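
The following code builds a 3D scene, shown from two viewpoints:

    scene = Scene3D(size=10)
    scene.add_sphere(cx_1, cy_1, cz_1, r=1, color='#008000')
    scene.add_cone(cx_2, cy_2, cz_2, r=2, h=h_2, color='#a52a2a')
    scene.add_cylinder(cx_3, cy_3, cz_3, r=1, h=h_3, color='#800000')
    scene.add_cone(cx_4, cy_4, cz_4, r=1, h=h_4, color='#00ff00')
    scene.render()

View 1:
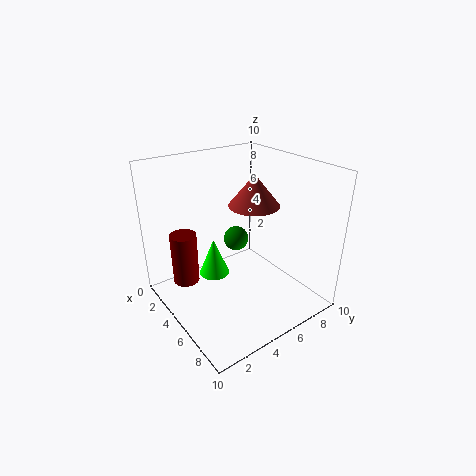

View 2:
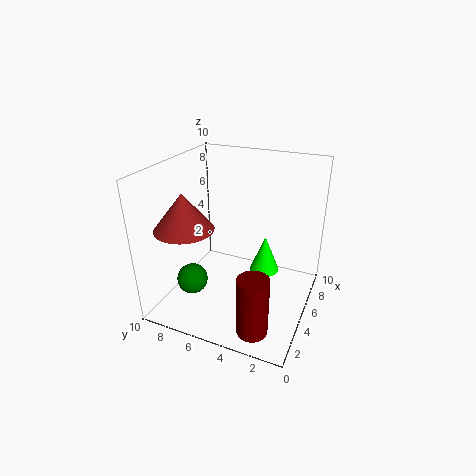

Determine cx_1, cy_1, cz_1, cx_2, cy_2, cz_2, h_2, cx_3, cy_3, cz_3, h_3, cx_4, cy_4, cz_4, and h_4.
cx_1 = 2
cy_1 = 7
cz_1 = 3
cx_2 = 3
cy_2 = 8
cz_2 = 6
h_2 = 2.5
cx_3 = 1.5
cy_3 = 2.5
cz_3 = 0.5
h_3 = 4
cx_4 = 5
cy_4 = 3
cz_4 = 3
h_4 = 2.5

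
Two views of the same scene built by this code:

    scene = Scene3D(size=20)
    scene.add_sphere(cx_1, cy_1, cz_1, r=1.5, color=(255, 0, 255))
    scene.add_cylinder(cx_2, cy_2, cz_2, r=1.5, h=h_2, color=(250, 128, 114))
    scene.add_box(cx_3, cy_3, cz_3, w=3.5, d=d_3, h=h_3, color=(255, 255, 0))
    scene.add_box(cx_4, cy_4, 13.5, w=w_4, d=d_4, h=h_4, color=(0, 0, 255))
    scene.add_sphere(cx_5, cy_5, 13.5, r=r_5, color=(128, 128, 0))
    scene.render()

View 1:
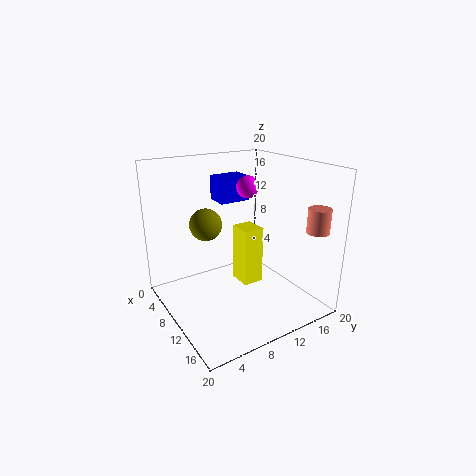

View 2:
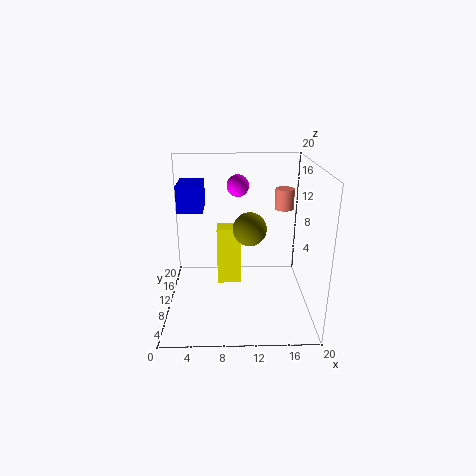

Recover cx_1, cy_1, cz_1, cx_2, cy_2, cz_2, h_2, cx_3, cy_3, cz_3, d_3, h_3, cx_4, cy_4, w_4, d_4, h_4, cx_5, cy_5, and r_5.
cx_1 = 10; cy_1 = 11.5; cz_1 = 17; cx_2 = 17.5; cy_2 = 17.5; cz_2 = 11.75; h_2 = 3.25; cx_3 = 7; cy_3 = 11; cz_3 = 2.25; d_3 = 3; h_3 = 8.5; cx_4 = 1.75; cy_4 = 10.25; w_4 = 3.5; d_4 = 4.75; h_4 = 3.75; cx_5 = 11.25; cy_5 = 4.5; r_5 = 2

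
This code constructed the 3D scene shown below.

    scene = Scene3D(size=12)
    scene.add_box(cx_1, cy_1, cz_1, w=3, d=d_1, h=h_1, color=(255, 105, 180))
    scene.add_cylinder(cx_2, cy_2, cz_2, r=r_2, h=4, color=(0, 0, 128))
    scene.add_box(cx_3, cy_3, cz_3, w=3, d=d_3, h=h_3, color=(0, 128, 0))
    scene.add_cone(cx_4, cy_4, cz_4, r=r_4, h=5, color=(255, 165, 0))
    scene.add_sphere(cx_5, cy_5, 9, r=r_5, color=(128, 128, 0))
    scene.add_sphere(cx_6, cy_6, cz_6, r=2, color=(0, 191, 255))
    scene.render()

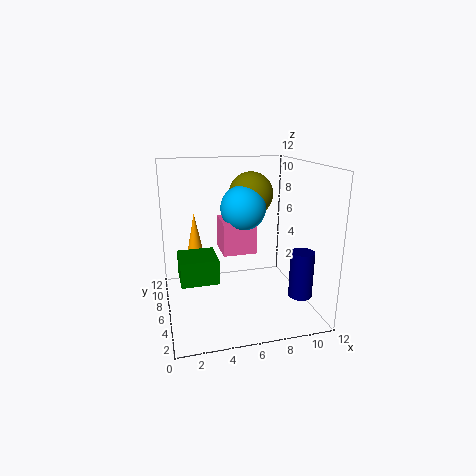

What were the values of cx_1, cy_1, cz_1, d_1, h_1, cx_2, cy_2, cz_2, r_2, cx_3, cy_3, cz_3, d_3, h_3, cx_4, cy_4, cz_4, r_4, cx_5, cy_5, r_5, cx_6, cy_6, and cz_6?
cx_1 = 5
cy_1 = 7
cz_1 = 4
d_1 = 3
h_1 = 3
cx_2 = 11
cy_2 = 4
cz_2 = 1
r_2 = 1
cx_3 = 1
cy_3 = 4
cz_3 = 3
d_3 = 3
h_3 = 2
cx_4 = 3
cy_4 = 11
cz_4 = 2
r_4 = 1
cx_5 = 8
cy_5 = 9
r_5 = 2
cx_6 = 7
cy_6 = 8
cz_6 = 8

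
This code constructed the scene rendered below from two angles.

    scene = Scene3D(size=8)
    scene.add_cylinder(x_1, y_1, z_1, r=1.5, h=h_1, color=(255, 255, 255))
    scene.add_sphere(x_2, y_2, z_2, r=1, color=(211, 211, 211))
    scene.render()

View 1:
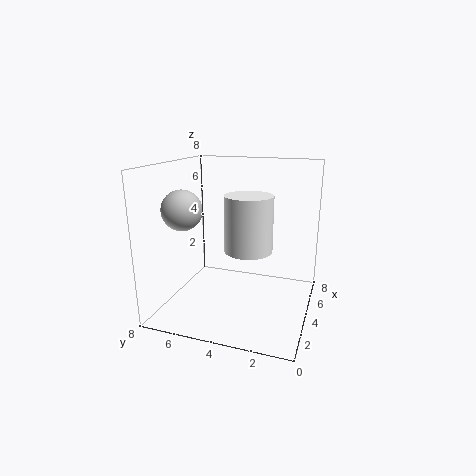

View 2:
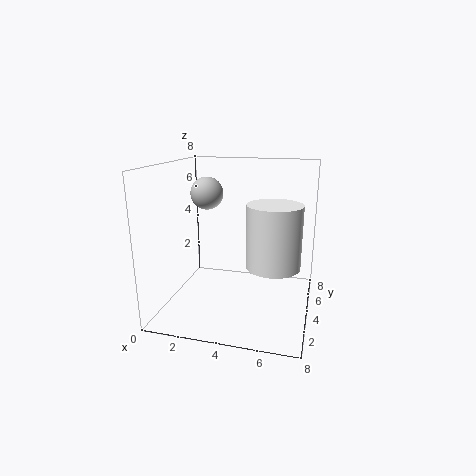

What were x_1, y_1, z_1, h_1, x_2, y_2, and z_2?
x_1 = 6; y_1 = 4; z_1 = 2.5; h_1 = 3.5; x_2 = 1.5; y_2 = 6; z_2 = 6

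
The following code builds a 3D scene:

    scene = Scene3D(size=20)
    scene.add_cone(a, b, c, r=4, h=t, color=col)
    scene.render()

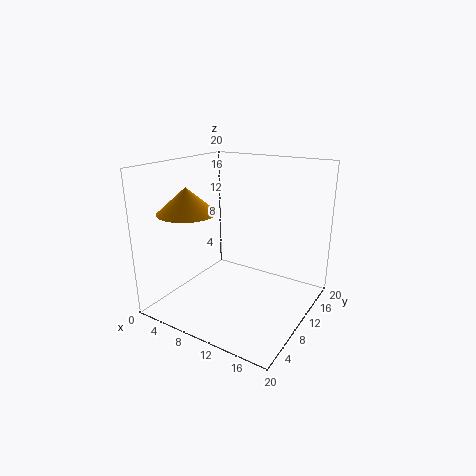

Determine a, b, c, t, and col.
a = 4.5; b = 6; c = 13.75; t = 3.5; col = 'orange'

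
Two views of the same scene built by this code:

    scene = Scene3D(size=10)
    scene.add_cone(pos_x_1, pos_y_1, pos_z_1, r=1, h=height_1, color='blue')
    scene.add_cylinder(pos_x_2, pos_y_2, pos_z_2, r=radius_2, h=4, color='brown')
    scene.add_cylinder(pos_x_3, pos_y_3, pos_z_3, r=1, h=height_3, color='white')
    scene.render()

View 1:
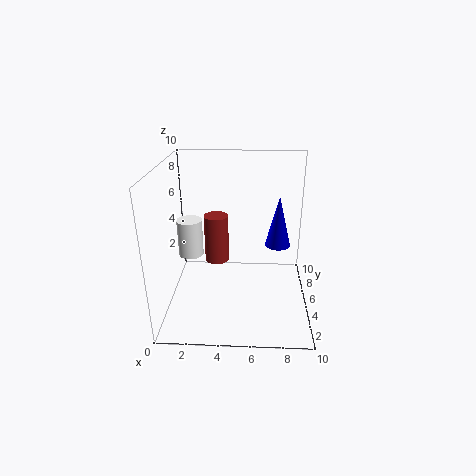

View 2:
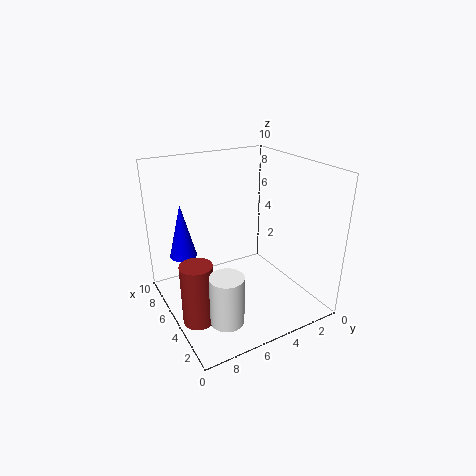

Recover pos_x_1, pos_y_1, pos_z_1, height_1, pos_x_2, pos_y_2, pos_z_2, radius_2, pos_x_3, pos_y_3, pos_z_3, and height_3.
pos_x_1 = 8, pos_y_1 = 8, pos_z_1 = 3, height_1 = 4, pos_x_2 = 3, pos_y_2 = 9, pos_z_2 = 1, radius_2 = 1, pos_x_3 = 1, pos_y_3 = 8, pos_z_3 = 2, height_3 = 3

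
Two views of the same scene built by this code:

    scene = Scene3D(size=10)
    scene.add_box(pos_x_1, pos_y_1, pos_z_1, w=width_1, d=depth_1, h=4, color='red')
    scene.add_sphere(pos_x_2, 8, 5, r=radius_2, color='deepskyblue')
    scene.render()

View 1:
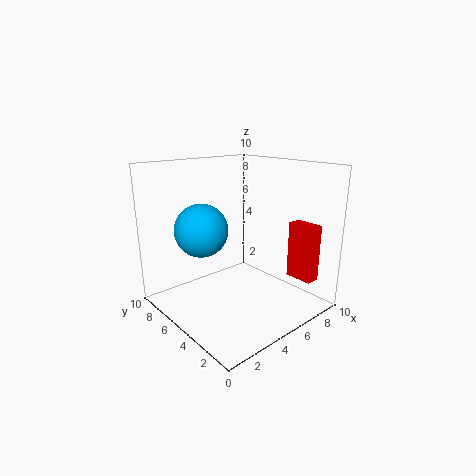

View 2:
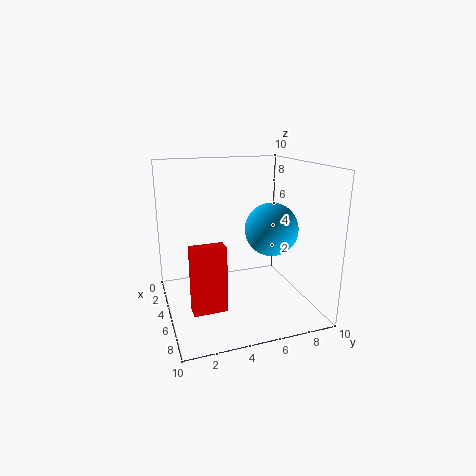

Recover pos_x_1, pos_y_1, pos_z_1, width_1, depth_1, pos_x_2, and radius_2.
pos_x_1 = 8, pos_y_1 = 1, pos_z_1 = 2, width_1 = 1, depth_1 = 2, pos_x_2 = 4, radius_2 = 2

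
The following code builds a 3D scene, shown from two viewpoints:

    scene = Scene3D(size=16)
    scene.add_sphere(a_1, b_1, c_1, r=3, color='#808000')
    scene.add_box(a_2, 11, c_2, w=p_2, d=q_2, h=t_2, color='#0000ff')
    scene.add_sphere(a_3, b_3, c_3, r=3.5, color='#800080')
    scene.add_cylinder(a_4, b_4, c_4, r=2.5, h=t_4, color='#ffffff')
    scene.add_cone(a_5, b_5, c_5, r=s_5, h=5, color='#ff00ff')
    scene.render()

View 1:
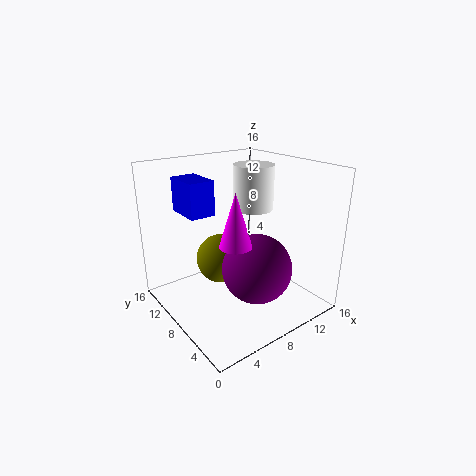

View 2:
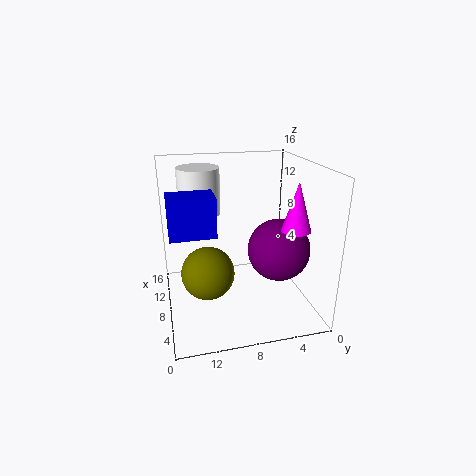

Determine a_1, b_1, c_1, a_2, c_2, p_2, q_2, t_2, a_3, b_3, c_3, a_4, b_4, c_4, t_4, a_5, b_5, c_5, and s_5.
a_1 = 8, b_1 = 11.5, c_1 = 4, a_2 = 4, c_2 = 10, p_2 = 3, q_2 = 4.5, t_2 = 4, a_3 = 7, b_3 = 3.5, c_3 = 6.5, a_4 = 13, b_4 = 11.5, c_4 = 9.5, t_4 = 5.5, a_5 = 4, b_5 = 3, c_5 = 10, s_5 = 1.5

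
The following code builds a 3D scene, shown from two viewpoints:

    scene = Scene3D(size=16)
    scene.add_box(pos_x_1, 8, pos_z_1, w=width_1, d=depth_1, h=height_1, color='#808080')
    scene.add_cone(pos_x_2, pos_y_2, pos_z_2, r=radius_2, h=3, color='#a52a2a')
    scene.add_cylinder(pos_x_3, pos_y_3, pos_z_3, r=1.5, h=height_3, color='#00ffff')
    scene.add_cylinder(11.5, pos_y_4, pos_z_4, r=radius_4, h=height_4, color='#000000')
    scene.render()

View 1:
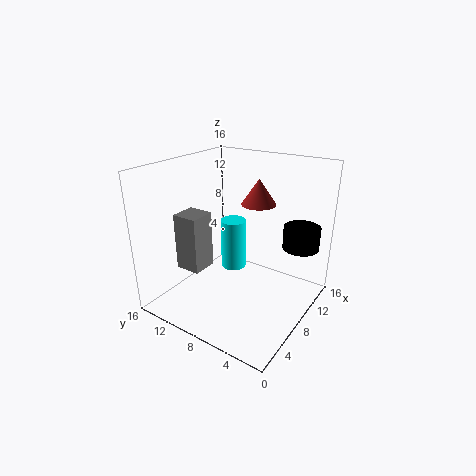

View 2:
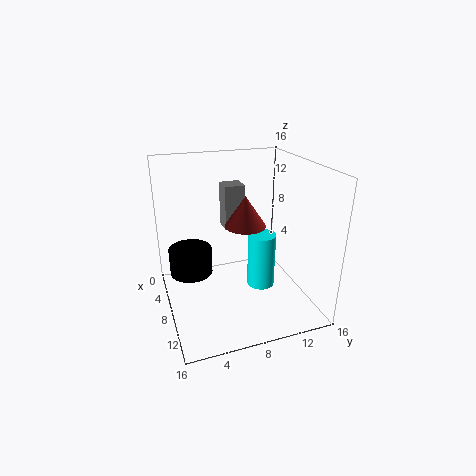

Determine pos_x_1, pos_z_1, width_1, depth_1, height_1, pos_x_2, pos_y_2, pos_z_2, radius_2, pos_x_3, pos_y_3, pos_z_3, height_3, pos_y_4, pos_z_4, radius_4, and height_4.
pos_x_1 = 1, pos_z_1 = 7, width_1 = 2.5, depth_1 = 2.5, height_1 = 5.5, pos_x_2 = 11.5, pos_y_2 = 7.5, pos_z_2 = 11, radius_2 = 2, pos_x_3 = 10, pos_y_3 = 10, pos_z_3 = 3, height_3 = 6, pos_y_4 = 2, pos_z_4 = 7, radius_4 = 2, height_4 = 2.5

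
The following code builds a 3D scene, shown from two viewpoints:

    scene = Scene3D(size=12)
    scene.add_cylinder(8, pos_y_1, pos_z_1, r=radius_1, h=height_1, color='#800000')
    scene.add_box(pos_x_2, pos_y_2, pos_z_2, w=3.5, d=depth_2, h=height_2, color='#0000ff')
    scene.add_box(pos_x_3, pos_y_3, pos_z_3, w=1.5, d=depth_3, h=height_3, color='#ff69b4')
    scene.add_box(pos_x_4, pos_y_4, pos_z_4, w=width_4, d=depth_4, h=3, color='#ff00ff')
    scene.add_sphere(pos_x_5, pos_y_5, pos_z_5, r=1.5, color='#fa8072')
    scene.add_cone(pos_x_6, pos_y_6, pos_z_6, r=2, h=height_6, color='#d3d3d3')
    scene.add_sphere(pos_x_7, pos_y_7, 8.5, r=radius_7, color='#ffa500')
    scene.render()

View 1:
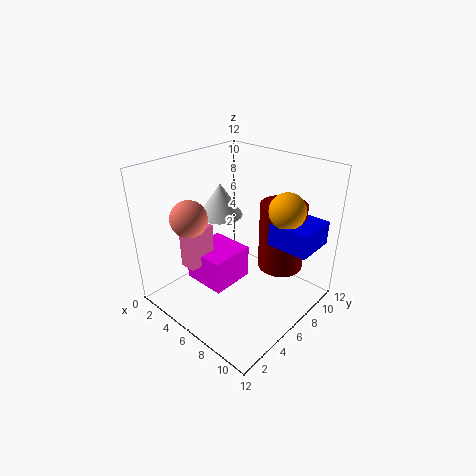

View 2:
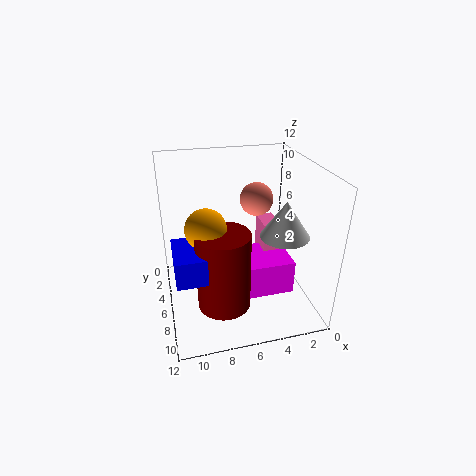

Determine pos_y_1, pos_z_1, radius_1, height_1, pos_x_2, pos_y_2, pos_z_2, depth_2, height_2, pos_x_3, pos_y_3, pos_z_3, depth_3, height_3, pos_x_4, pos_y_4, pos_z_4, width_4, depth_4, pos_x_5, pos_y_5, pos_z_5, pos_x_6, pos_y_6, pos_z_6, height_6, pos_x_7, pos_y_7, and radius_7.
pos_y_1 = 9.5, pos_z_1 = 2.5, radius_1 = 2, height_1 = 6, pos_x_2 = 8, pos_y_2 = 7.5, pos_z_2 = 5.5, depth_2 = 3.5, height_2 = 2, pos_x_3 = 2, pos_y_3 = 3, pos_z_3 = 3, depth_3 = 2.5, height_3 = 3.5, pos_x_4 = 1.5, pos_y_4 = 4, pos_z_4 = 1, width_4 = 4, depth_4 = 4, pos_x_5 = 3.5, pos_y_5 = 3, pos_z_5 = 8, pos_x_6 = 2.5, pos_y_6 = 7.5, pos_z_6 = 6.5, height_6 = 3, pos_x_7 = 9, pos_y_7 = 8.5, radius_7 = 1.5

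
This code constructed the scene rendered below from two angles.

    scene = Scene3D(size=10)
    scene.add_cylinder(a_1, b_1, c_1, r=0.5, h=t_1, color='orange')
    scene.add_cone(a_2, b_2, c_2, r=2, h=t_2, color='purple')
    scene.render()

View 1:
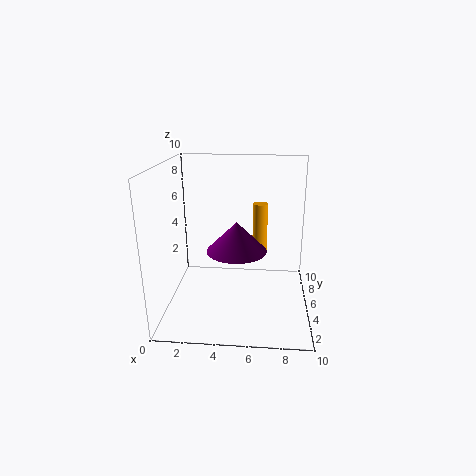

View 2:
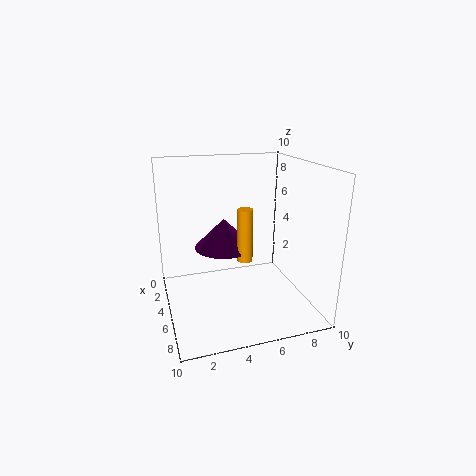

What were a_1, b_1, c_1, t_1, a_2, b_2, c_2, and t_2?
a_1 = 6.5; b_1 = 5; c_1 = 4; t_1 = 3.5; a_2 = 5; b_2 = 4; c_2 = 4.5; t_2 = 2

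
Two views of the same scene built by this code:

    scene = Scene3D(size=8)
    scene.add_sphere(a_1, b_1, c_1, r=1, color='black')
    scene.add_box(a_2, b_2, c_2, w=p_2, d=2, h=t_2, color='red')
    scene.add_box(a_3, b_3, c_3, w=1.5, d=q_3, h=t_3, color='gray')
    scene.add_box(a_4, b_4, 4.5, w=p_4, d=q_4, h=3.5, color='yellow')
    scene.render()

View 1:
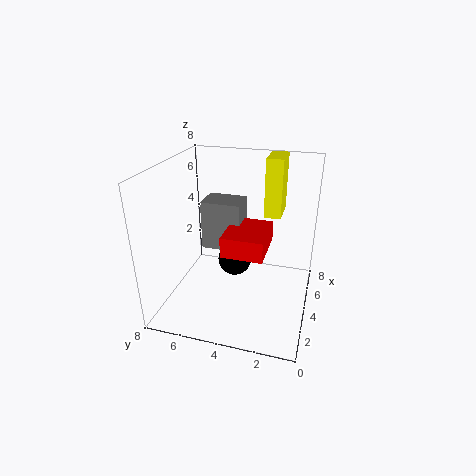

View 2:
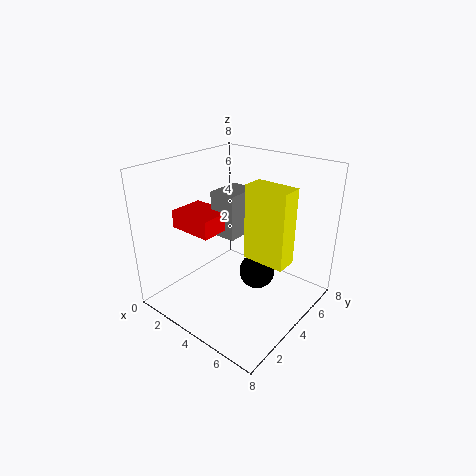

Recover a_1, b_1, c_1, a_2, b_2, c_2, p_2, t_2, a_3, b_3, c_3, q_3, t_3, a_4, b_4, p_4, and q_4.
a_1 = 5, b_1 = 4.5, c_1 = 2, a_2 = 1, b_2 = 2, c_2 = 4.5, p_2 = 2.5, t_2 = 1, a_3 = 2.5, b_3 = 3.5, c_3 = 4, q_3 = 2, t_3 = 2.5, a_4 = 6, b_4 = 2, p_4 = 2, q_4 = 1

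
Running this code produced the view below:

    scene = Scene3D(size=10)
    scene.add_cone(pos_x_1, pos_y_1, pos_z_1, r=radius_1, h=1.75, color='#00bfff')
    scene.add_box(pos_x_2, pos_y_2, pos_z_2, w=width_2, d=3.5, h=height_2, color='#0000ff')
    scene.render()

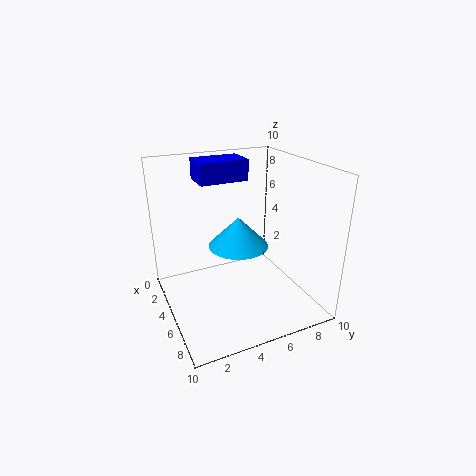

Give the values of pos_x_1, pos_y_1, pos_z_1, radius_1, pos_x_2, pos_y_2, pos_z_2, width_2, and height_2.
pos_x_1 = 7.75; pos_y_1 = 3.75; pos_z_1 = 6; radius_1 = 1.75; pos_x_2 = 1.25; pos_y_2 = 3; pos_z_2 = 8.5; width_2 = 2.25; height_2 = 1.5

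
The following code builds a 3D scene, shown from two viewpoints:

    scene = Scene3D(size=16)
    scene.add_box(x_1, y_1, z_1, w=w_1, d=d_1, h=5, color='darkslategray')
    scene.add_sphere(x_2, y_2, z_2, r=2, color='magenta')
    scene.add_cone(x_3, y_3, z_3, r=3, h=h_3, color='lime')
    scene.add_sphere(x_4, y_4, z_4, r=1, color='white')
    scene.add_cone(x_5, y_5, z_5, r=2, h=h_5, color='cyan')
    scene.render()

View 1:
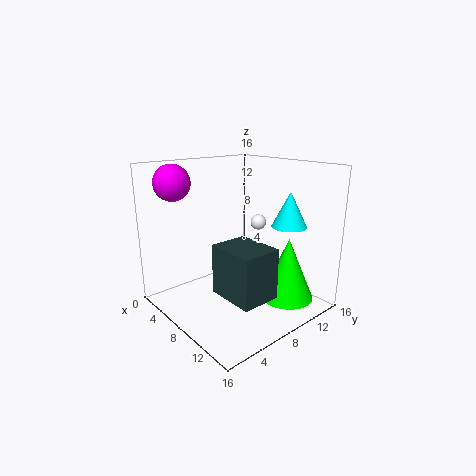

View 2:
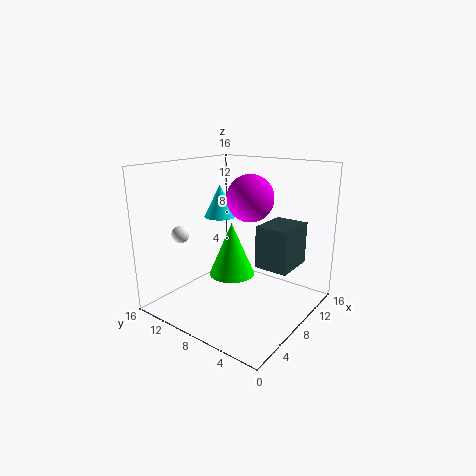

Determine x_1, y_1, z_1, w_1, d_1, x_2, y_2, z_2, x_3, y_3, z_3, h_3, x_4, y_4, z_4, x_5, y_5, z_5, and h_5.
x_1 = 10
y_1 = 3
z_1 = 4
w_1 = 5
d_1 = 4
x_2 = 3
y_2 = 3
z_2 = 14
x_3 = 12
y_3 = 12
z_3 = 1
h_3 = 7
x_4 = 5
y_4 = 14
z_4 = 8
x_5 = 11
y_5 = 13
z_5 = 9
h_5 = 4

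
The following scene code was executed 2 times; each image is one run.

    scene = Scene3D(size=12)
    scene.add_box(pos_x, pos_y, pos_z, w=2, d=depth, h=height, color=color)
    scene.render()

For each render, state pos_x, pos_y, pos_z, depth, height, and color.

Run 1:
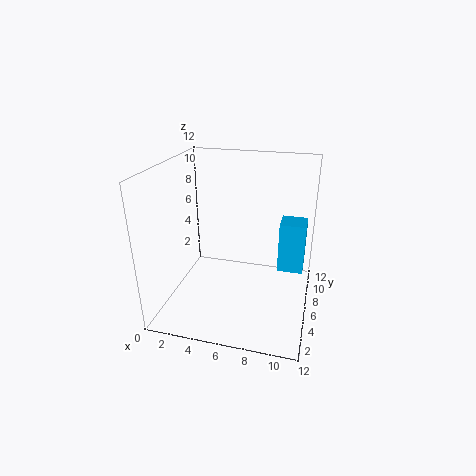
pos_x = 9.5; pos_y = 5; pos_z = 4; depth = 2; height = 4; color = 'deepskyblue'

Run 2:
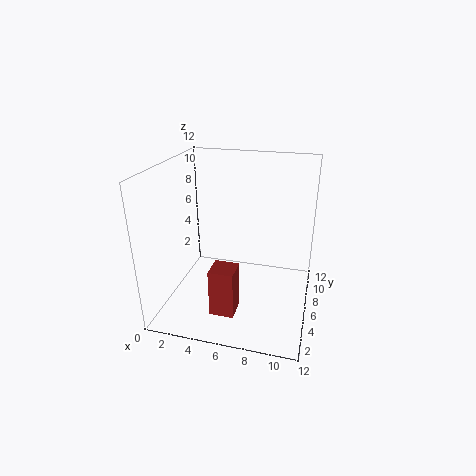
pos_x = 4.5; pos_y = 2.5; pos_z = 0.5; depth = 2; height = 4; color = 'brown'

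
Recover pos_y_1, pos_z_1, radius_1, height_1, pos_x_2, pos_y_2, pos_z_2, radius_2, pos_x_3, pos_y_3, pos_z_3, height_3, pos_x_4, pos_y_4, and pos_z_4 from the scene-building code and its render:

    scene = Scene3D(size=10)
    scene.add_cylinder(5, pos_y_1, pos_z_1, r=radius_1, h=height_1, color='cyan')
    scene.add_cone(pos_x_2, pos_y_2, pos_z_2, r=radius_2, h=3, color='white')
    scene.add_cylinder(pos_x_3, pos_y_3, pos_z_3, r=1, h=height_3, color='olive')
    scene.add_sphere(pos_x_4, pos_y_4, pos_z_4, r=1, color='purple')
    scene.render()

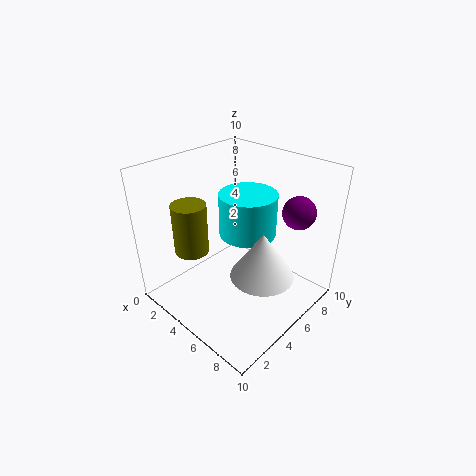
pos_y_1 = 6
pos_z_1 = 5
radius_1 = 2
height_1 = 3
pos_x_2 = 8
pos_y_2 = 4
pos_z_2 = 4
radius_2 = 2
pos_x_3 = 5
pos_y_3 = 1
pos_z_3 = 6
height_3 = 3
pos_x_4 = 9
pos_y_4 = 6
pos_z_4 = 8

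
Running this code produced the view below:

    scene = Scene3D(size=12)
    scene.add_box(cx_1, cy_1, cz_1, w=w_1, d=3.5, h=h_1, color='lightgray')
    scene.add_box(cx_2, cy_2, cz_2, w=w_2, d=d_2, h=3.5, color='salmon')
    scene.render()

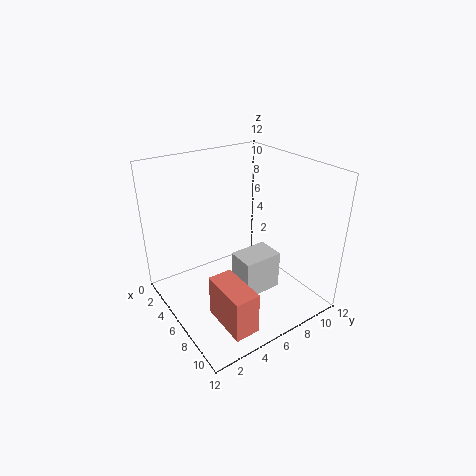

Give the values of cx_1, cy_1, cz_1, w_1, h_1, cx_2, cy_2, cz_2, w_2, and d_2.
cx_1 = 5
cy_1 = 6
cz_1 = 0.5
w_1 = 2.5
h_1 = 3.5
cx_2 = 7
cy_2 = 2.5
cz_2 = 0.5
w_2 = 4
d_2 = 2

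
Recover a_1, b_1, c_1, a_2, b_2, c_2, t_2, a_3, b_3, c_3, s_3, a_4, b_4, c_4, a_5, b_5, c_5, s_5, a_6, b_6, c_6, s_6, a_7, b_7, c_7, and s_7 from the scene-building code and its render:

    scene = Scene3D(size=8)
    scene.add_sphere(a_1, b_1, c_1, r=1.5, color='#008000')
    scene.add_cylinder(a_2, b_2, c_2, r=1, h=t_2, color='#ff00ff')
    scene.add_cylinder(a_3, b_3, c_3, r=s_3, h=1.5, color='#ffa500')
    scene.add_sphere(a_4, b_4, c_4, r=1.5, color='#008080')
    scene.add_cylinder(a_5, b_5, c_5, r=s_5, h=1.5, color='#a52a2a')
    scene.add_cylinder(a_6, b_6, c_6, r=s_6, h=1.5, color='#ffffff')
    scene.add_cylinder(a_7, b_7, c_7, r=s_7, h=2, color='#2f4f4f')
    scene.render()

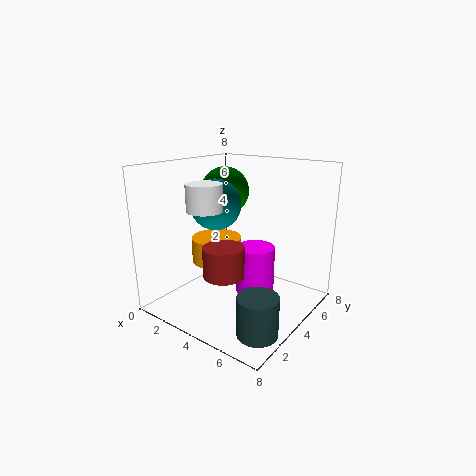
a_1 = 1.5
b_1 = 6
c_1 = 6
a_2 = 5.5
b_2 = 3.5
c_2 = 1.5
t_2 = 2.5
a_3 = 2
b_3 = 4.5
c_3 = 2
s_3 = 1.5
a_4 = 2
b_4 = 4.5
c_4 = 5.5
a_5 = 5
b_5 = 1.5
c_5 = 3
s_5 = 1
a_6 = 2.5
b_6 = 3
c_6 = 5.5
s_6 = 1
a_7 = 7
b_7 = 1.5
c_7 = 0.5
s_7 = 1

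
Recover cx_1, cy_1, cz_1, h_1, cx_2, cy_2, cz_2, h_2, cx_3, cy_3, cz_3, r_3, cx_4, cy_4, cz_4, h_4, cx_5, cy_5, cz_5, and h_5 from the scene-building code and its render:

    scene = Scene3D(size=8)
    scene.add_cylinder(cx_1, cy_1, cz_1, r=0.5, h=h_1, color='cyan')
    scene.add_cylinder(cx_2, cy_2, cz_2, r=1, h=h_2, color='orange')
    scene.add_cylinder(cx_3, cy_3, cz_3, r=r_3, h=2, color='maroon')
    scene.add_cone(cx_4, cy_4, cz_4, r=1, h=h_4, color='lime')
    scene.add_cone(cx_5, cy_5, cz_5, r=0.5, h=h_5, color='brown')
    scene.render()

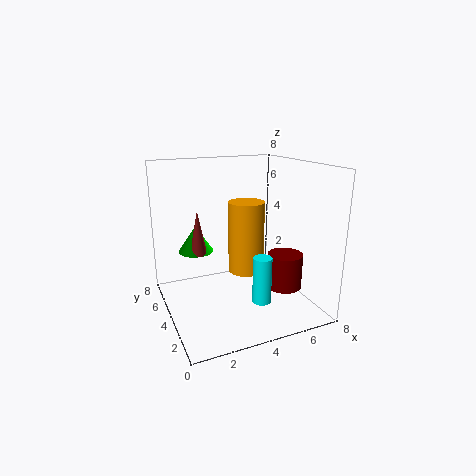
cx_1 = 4.5; cy_1 = 2; cz_1 = 1; h_1 = 2.5; cx_2 = 4.5; cy_2 = 4; cz_2 = 2; h_2 = 4; cx_3 = 6.5; cy_3 = 3; cz_3 = 1; r_3 = 1; cx_4 = 2; cy_4 = 5.5; cz_4 = 3; h_4 = 1.5; cx_5 = 2; cy_5 = 5; cz_5 = 3; h_5 = 2.5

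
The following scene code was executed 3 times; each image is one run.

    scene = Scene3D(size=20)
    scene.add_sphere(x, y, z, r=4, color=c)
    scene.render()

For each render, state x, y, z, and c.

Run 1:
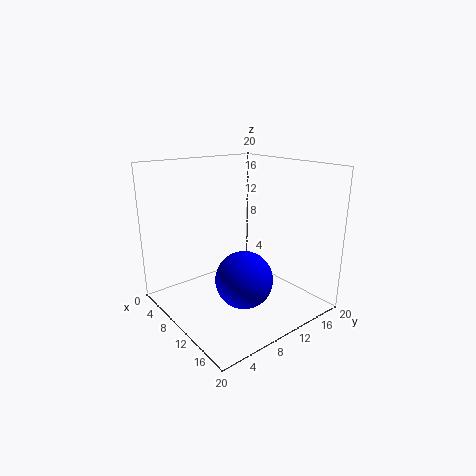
x = 12, y = 9.5, z = 4.5, c = 'blue'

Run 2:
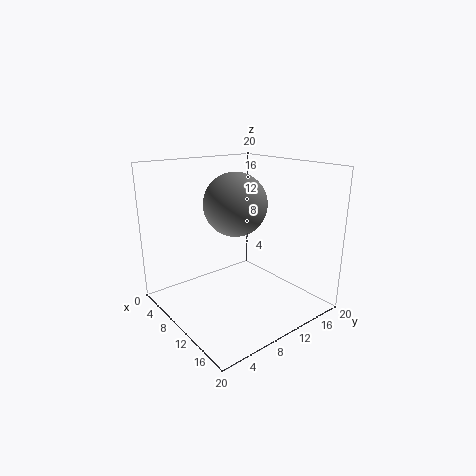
x = 12, y = 8, z = 15.5, c = 'gray'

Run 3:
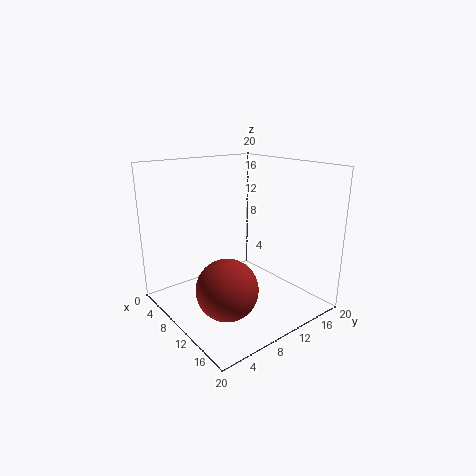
x = 13.5, y = 5.5, z = 5, c = 'brown'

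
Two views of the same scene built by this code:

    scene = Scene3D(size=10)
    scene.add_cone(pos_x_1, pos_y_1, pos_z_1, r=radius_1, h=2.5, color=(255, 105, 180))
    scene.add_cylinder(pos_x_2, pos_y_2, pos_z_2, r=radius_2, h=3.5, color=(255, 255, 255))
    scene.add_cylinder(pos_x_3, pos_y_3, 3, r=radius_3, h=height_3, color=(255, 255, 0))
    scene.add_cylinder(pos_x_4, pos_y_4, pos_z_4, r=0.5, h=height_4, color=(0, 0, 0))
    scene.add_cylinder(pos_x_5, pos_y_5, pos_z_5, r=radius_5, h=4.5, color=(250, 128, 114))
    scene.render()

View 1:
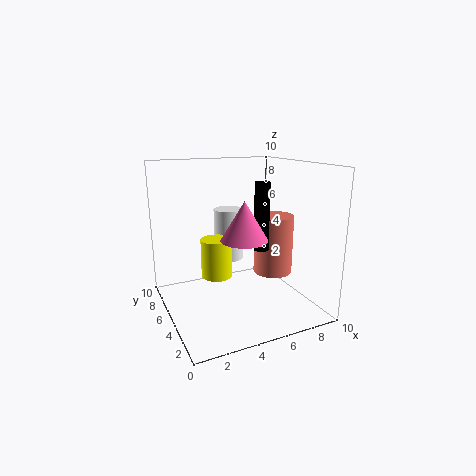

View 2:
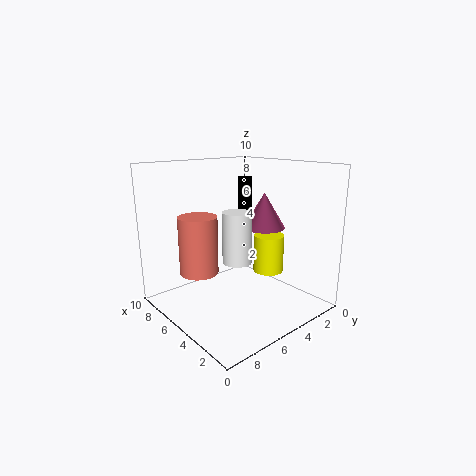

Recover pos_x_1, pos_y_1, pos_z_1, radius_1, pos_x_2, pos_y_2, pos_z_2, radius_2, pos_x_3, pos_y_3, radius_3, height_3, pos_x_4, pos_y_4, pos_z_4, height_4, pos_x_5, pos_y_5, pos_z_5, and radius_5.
pos_x_1 = 4.5
pos_y_1 = 3
pos_z_1 = 5.5
radius_1 = 1.5
pos_x_2 = 4.5
pos_y_2 = 5.5
pos_z_2 = 3.5
radius_2 = 1
pos_x_3 = 3
pos_y_3 = 4
radius_3 = 1
height_3 = 2.5
pos_x_4 = 6
pos_y_4 = 3.5
pos_z_4 = 4.5
height_4 = 4.5
pos_x_5 = 8.5
pos_y_5 = 6
pos_z_5 = 1.5
radius_5 = 1.5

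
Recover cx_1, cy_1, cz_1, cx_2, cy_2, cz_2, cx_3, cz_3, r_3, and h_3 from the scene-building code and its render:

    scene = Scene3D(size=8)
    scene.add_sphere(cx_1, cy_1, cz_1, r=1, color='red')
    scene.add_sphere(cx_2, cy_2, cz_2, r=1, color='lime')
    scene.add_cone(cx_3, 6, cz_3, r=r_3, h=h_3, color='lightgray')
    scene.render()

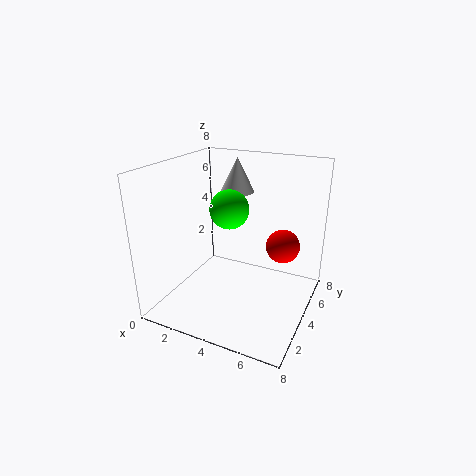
cx_1 = 6
cy_1 = 6
cz_1 = 3
cx_2 = 4
cy_2 = 3
cz_2 = 6
cx_3 = 3
cz_3 = 6
r_3 = 1
h_3 = 2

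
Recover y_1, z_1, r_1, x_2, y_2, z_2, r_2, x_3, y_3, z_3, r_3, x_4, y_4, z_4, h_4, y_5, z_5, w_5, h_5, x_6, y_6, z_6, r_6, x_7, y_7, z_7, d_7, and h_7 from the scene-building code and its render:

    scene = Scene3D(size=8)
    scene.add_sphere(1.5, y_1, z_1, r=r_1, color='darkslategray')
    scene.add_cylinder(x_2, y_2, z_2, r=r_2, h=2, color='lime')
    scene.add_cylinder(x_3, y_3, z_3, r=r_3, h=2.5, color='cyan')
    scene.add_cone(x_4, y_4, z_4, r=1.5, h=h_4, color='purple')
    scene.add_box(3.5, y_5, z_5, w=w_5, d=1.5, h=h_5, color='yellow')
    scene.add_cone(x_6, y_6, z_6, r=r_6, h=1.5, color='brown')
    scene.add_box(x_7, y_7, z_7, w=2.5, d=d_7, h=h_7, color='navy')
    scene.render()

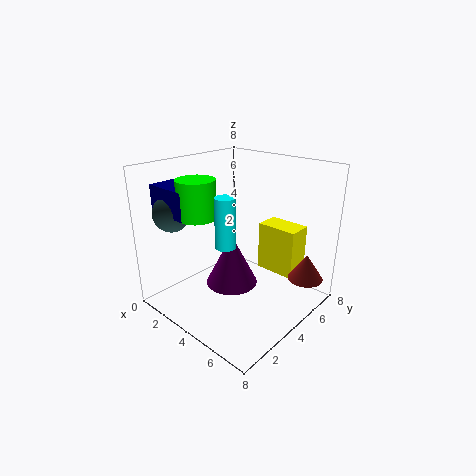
y_1 = 1.5
z_1 = 5.5
r_1 = 1
x_2 = 3
y_2 = 2
z_2 = 5.5
r_2 = 1
x_3 = 5
y_3 = 2
z_3 = 4.5
r_3 = 0.5
x_4 = 3.5
y_4 = 4
z_4 = 1
h_4 = 3
y_5 = 6.5
z_5 = 1
w_5 = 2.5
h_5 = 3
x_6 = 7
y_6 = 6.5
z_6 = 1.5
r_6 = 1
x_7 = 0.5
y_7 = 1
z_7 = 5.5
d_7 = 1.5
h_7 = 1.5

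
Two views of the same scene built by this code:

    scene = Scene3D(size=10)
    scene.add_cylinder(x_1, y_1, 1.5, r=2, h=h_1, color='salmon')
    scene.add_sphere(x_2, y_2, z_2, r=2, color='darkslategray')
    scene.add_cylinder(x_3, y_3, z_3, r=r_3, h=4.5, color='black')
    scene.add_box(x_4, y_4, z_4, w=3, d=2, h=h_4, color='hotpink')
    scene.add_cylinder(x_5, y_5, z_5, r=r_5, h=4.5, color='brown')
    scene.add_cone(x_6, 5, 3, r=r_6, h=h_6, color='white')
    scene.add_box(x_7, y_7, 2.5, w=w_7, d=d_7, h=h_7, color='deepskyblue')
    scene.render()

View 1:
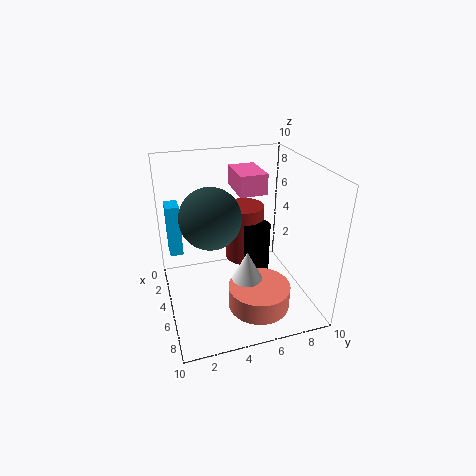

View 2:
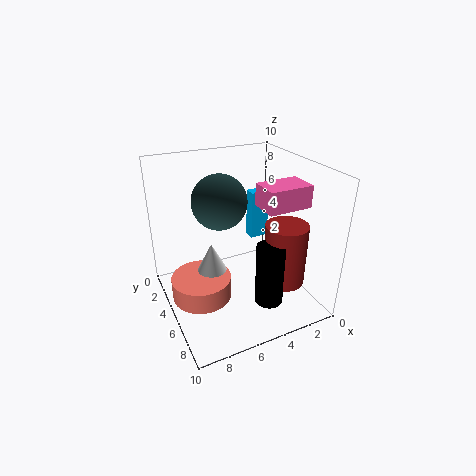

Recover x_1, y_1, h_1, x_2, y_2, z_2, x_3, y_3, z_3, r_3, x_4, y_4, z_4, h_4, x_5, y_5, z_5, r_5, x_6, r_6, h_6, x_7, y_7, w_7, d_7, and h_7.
x_1 = 8, y_1 = 5.5, h_1 = 1.5, x_2 = 5.5, y_2 = 3, z_2 = 7, x_3 = 3.5, y_3 = 7, z_3 = 0.5, r_3 = 1, x_4 = 1, y_4 = 5.5, z_4 = 7.5, h_4 = 1.5, x_5 = 2, y_5 = 6.5, z_5 = 1.5, r_5 = 1.5, x_6 = 7, r_6 = 1, h_6 = 2, x_7 = 0.5, y_7 = 0.5, w_7 = 1.5, d_7 = 1, h_7 = 4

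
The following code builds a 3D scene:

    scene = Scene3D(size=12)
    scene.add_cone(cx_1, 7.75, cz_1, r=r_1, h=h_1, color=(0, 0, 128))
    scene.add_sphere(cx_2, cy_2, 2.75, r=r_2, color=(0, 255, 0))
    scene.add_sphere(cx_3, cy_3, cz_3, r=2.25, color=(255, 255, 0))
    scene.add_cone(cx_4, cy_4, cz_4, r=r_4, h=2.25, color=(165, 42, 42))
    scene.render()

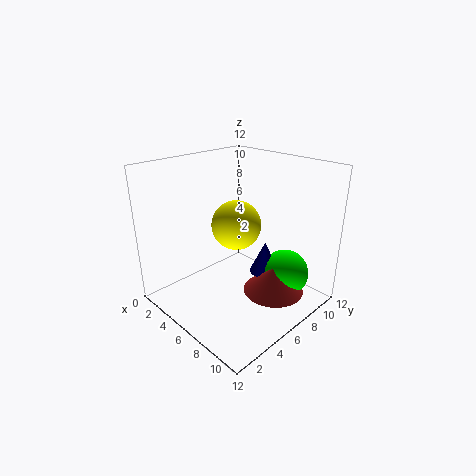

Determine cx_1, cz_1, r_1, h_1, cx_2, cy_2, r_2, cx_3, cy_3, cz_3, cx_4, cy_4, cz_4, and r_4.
cx_1 = 7.5
cz_1 = 2.75
r_1 = 1.25
h_1 = 2.75
cx_2 = 9
cy_2 = 8.75
r_2 = 2
cx_3 = 4
cy_3 = 7.75
cz_3 = 6
cx_4 = 9
cy_4 = 7.25
cz_4 = 1.75
r_4 = 2.5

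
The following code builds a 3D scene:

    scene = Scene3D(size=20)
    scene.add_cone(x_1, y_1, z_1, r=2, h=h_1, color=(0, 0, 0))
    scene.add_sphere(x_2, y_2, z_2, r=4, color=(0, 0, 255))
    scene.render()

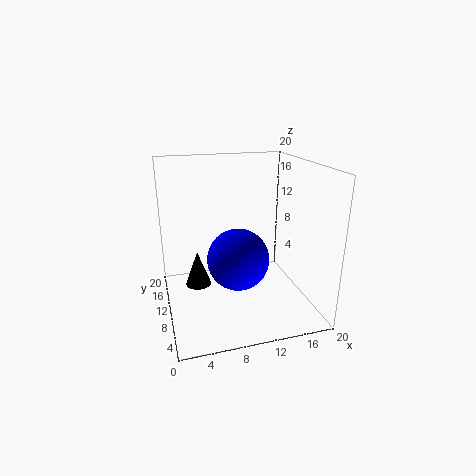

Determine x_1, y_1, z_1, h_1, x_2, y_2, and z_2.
x_1 = 5; y_1 = 15.5; z_1 = 0.5; h_1 = 5.5; x_2 = 9; y_2 = 6.5; z_2 = 8.5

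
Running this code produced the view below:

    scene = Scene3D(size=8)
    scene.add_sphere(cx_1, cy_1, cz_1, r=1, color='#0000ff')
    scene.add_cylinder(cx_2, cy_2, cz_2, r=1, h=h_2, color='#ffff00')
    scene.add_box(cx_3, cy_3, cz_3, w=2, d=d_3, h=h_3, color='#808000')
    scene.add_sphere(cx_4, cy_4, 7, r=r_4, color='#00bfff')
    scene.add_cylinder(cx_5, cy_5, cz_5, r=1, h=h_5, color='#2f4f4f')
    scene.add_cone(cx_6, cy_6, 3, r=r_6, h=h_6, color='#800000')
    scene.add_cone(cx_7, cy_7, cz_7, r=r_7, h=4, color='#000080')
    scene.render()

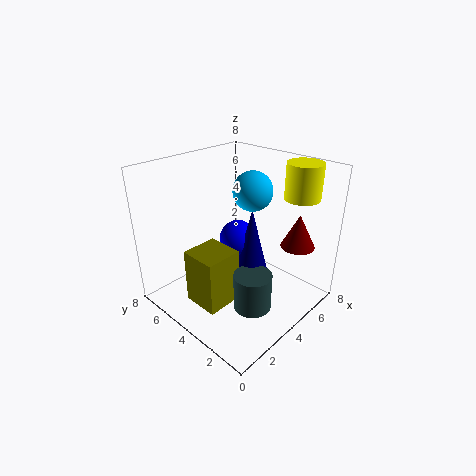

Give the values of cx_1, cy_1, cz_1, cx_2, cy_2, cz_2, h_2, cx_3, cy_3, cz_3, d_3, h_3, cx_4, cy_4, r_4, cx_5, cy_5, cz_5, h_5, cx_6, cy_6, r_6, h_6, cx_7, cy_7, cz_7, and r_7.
cx_1 = 4
cy_1 = 4
cz_1 = 4
cx_2 = 7
cy_2 = 2
cz_2 = 6
h_2 = 2
cx_3 = 1
cy_3 = 3
cz_3 = 1
d_3 = 2
h_3 = 3
cx_4 = 4
cy_4 = 3
r_4 = 1
cx_5 = 3
cy_5 = 2
cz_5 = 1
h_5 = 2
cx_6 = 7
cy_6 = 2
r_6 = 1
h_6 = 2
cx_7 = 4
cy_7 = 3
cz_7 = 2
r_7 = 1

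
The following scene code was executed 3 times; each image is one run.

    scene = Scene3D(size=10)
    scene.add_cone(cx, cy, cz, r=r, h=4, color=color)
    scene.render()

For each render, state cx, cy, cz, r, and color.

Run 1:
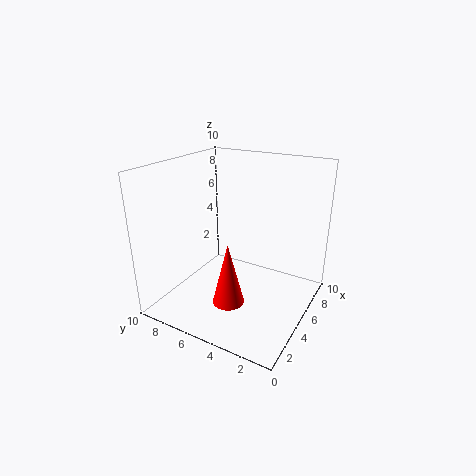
cx = 2, cy = 4, cz = 2, r = 1, color = 'red'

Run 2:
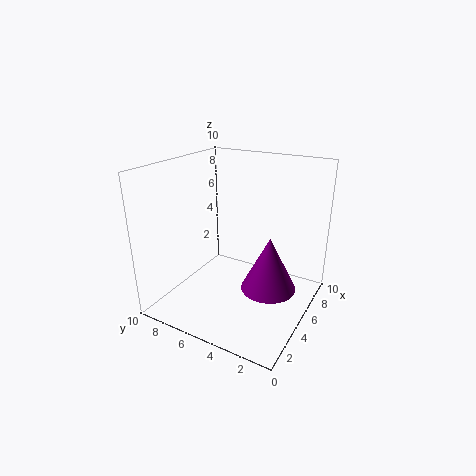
cx = 6, cy = 3, cz = 1, r = 2, color = 'purple'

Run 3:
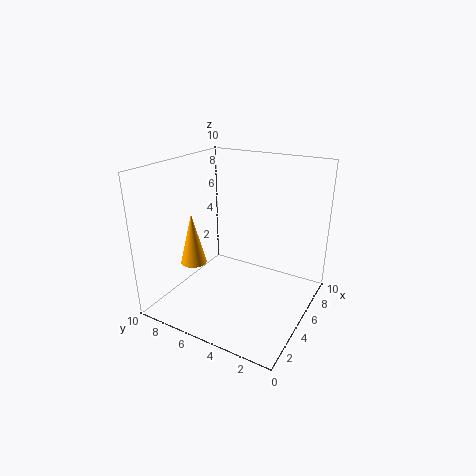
cx = 5, cy = 9, cz = 2, r = 1, color = 'orange'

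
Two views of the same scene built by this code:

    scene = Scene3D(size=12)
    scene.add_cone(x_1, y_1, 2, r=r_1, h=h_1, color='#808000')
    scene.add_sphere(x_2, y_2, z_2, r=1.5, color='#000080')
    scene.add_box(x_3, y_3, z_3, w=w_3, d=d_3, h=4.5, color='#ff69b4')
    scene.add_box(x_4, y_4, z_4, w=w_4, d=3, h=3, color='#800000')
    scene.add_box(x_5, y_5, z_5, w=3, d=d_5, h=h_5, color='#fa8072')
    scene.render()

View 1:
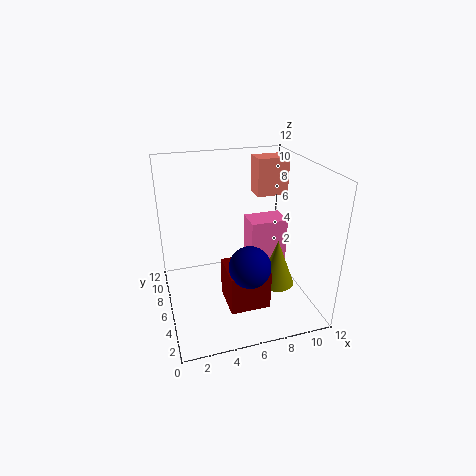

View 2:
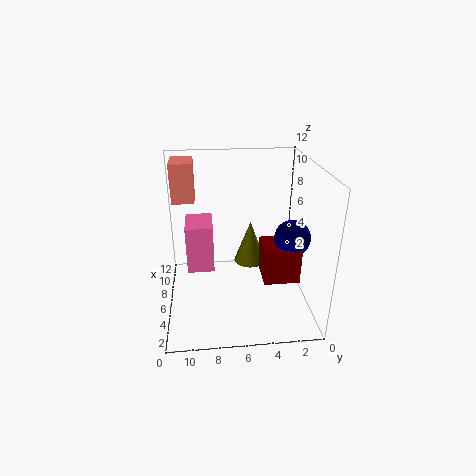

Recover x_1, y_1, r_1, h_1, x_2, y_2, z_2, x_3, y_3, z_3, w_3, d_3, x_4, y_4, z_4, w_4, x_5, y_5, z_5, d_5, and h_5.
x_1 = 9
y_1 = 4.5
r_1 = 1.5
h_1 = 4
x_2 = 5.5
y_2 = 1.5
z_2 = 6
x_3 = 8
y_3 = 8
z_3 = 1.5
w_3 = 3.5
d_3 = 2.5
x_4 = 4
y_4 = 1
z_4 = 2.5
w_4 = 3
x_5 = 9
y_5 = 9.5
z_5 = 8
d_5 = 2
h_5 = 3.5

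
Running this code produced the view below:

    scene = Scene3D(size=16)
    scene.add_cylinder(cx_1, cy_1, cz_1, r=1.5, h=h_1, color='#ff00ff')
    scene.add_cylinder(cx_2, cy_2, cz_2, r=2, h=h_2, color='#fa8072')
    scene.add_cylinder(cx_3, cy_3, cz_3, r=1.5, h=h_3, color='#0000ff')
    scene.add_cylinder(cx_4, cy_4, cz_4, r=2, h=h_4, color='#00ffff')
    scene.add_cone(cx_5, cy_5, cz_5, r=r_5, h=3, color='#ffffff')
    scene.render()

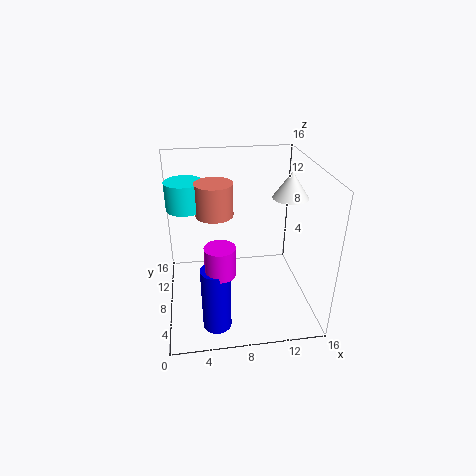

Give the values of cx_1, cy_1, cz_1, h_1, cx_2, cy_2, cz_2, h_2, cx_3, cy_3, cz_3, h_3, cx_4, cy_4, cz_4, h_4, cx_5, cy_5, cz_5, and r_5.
cx_1 = 5.5
cy_1 = 3
cz_1 = 7
h_1 = 3
cx_2 = 5.5
cy_2 = 8
cz_2 = 11
h_2 = 3.5
cx_3 = 5
cy_3 = 3
cz_3 = 0.5
h_3 = 7
cx_4 = 2.5
cy_4 = 9
cz_4 = 11.5
h_4 = 3
cx_5 = 14
cy_5 = 9
cz_5 = 12
r_5 = 2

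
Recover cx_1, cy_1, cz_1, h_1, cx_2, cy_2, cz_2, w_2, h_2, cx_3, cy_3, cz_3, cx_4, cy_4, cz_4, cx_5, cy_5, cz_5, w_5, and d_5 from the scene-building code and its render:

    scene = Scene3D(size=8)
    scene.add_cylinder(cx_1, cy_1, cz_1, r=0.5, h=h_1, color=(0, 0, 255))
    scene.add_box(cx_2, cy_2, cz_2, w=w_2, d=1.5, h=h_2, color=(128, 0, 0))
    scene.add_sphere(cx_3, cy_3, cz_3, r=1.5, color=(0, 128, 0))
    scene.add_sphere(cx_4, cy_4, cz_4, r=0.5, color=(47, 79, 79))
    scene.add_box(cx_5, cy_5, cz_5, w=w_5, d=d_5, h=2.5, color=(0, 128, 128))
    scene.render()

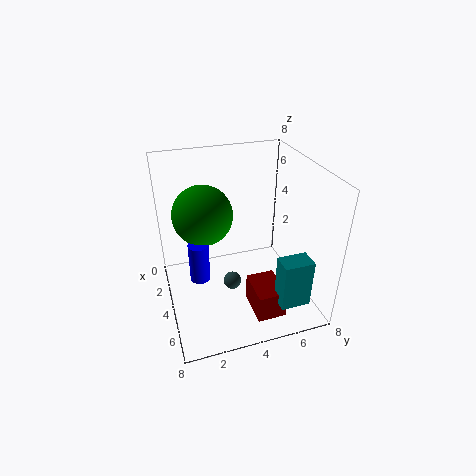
cx_1 = 5.5; cy_1 = 1.5; cz_1 = 3; h_1 = 2; cx_2 = 5.5; cy_2 = 4; cz_2 = 1; w_2 = 2; h_2 = 1.5; cx_3 = 4.5; cy_3 = 2; cz_3 = 6; cx_4 = 4.5; cy_4 = 3.5; cz_4 = 1.5; cx_5 = 7; cy_5 = 5; cz_5 = 2; w_5 = 1; d_5 = 1.5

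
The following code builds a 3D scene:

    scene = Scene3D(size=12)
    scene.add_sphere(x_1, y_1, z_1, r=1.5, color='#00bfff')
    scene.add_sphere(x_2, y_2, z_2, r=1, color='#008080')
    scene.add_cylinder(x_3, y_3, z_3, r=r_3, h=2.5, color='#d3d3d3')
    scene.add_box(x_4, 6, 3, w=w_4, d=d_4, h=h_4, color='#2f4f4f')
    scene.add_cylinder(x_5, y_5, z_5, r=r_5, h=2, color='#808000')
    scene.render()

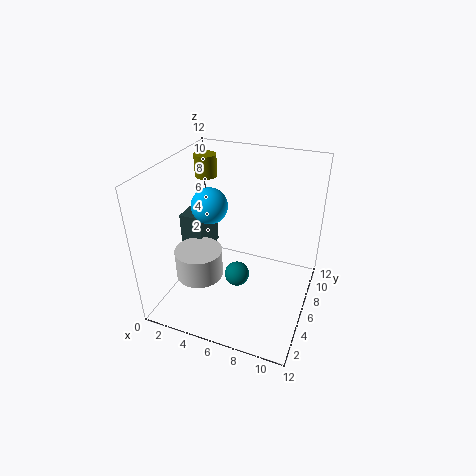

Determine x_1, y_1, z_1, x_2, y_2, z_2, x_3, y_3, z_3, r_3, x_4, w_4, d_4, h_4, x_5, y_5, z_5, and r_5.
x_1 = 3.5
y_1 = 6
z_1 = 8.5
x_2 = 6.5
y_2 = 4.5
z_2 = 3.5
x_3 = 3
y_3 = 4.5
z_3 = 2.5
r_3 = 2
x_4 = 0.5
w_4 = 2
d_4 = 3.5
h_4 = 4
x_5 = 1.5
y_5 = 9.5
z_5 = 9.5
r_5 = 1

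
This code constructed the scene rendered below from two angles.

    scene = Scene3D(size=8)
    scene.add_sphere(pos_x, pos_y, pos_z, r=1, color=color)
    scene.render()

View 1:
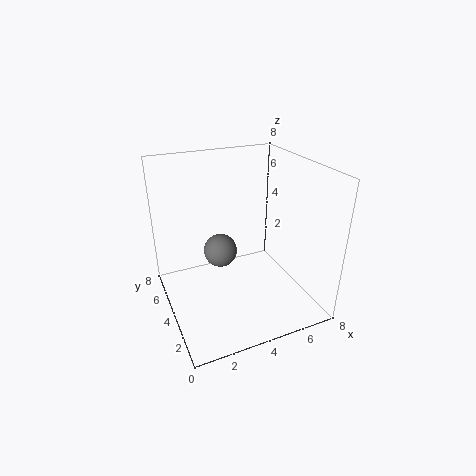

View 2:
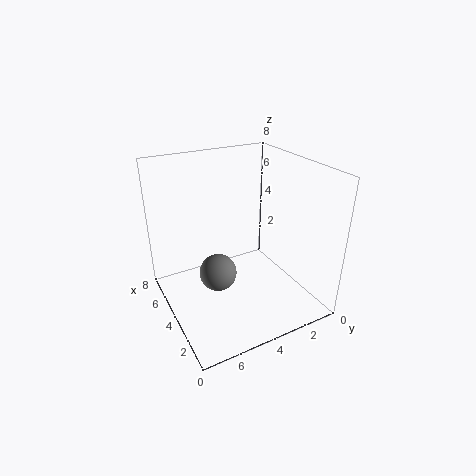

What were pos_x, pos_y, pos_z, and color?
pos_x = 3.5, pos_y = 5.5, pos_z = 2.5, color = 'gray'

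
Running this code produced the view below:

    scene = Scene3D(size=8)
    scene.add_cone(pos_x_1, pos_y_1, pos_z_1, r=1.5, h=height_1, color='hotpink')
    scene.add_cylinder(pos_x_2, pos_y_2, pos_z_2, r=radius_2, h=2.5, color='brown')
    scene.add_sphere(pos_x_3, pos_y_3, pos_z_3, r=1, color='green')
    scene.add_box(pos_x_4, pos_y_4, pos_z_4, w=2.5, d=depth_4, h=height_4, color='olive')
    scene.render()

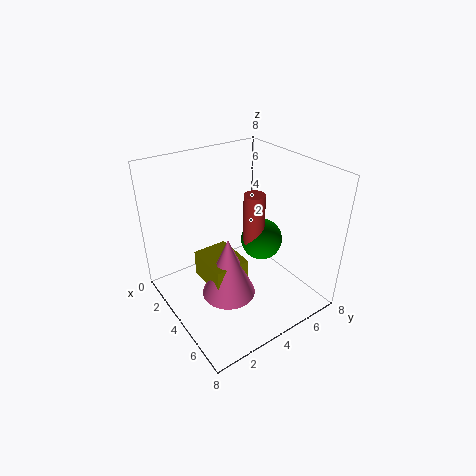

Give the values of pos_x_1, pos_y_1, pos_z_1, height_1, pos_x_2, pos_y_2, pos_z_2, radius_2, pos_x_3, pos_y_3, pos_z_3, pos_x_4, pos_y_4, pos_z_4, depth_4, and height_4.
pos_x_1 = 4.5, pos_y_1 = 3, pos_z_1 = 1, height_1 = 3.5, pos_x_2 = 6, pos_y_2 = 3.5, pos_z_2 = 5, radius_2 = 0.5, pos_x_3 = 6, pos_y_3 = 4, pos_z_3 = 5, pos_x_4 = 2.5, pos_y_4 = 2, pos_z_4 = 1.5, depth_4 = 2, height_4 = 1.5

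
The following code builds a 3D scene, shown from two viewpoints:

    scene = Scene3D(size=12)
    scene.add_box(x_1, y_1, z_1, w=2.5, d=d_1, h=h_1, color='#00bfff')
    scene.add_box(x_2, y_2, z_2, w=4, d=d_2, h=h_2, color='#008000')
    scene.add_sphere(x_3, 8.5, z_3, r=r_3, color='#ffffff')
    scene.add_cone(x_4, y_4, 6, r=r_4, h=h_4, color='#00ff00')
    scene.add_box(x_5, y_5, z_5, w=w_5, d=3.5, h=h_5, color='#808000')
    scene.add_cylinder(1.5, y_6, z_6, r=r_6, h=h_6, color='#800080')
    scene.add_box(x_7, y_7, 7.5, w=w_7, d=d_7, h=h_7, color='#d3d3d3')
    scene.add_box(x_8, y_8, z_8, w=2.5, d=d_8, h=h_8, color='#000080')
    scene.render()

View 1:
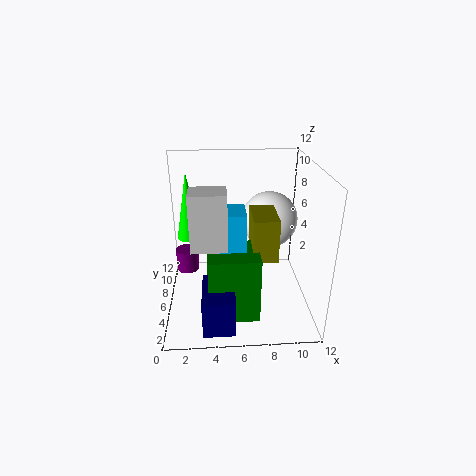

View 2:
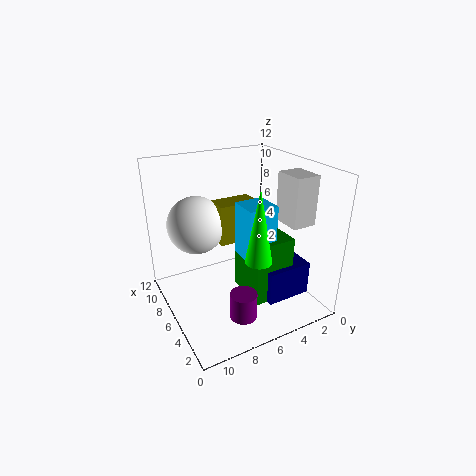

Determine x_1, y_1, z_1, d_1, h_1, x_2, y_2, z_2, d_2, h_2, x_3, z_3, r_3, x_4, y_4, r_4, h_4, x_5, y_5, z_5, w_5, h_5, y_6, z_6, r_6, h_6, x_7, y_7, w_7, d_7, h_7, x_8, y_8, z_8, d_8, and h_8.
x_1 = 4; y_1 = 3.5; z_1 = 4.5; d_1 = 2.5; h_1 = 4.5; x_2 = 3.5; y_2 = 2; z_2 = 0.5; d_2 = 3.5; h_2 = 5.5; x_3 = 9; z_3 = 6.5; r_3 = 2.5; x_4 = 2; y_4 = 6.5; r_4 = 1; h_4 = 5.5; x_5 = 7; y_5 = 3.5; z_5 = 5; w_5 = 2; h_5 = 3.5; y_6 = 8; z_6 = 2; r_6 = 1; h_6 = 2; x_7 = 2.5; y_7 = 1; w_7 = 2.5; d_7 = 2; h_7 = 4; x_8 = 3; y_8 = 0.5; z_8 = 0.5; d_8 = 4; h_8 = 3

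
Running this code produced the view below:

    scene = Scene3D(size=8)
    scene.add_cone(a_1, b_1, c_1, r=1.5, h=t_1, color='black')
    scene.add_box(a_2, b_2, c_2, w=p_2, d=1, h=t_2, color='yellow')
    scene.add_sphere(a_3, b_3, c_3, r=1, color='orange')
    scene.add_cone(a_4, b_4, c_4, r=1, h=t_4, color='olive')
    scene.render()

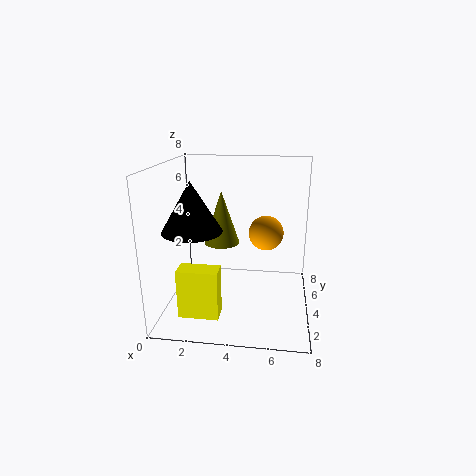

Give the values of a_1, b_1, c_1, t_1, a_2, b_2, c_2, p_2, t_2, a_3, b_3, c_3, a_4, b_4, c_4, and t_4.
a_1 = 2
b_1 = 2
c_1 = 5
t_1 = 2.5
a_2 = 1.5
b_2 = 0.5
c_2 = 1
p_2 = 2
t_2 = 2.5
a_3 = 5.5
b_3 = 5
c_3 = 4
a_4 = 3
b_4 = 4.5
c_4 = 3.5
t_4 = 3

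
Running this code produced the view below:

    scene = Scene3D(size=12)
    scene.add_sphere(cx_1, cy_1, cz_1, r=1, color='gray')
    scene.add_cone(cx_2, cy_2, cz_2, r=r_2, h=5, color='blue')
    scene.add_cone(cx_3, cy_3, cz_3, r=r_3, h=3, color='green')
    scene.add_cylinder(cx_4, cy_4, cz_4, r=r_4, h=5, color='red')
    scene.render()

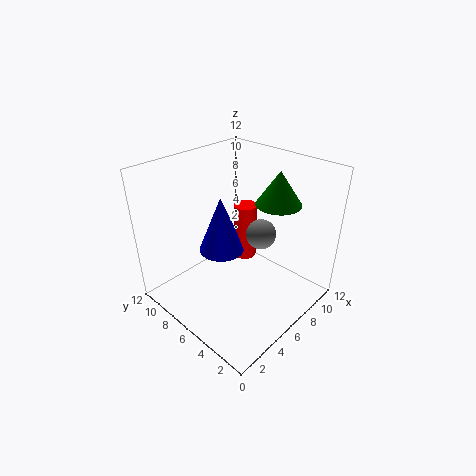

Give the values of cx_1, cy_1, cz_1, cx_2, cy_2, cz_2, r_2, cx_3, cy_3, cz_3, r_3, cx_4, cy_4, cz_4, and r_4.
cx_1 = 4; cy_1 = 2; cz_1 = 9; cx_2 = 6; cy_2 = 8; cz_2 = 4; r_2 = 2; cx_3 = 10; cy_3 = 5; cz_3 = 8; r_3 = 2; cx_4 = 8; cy_4 = 7; cz_4 = 3; r_4 = 1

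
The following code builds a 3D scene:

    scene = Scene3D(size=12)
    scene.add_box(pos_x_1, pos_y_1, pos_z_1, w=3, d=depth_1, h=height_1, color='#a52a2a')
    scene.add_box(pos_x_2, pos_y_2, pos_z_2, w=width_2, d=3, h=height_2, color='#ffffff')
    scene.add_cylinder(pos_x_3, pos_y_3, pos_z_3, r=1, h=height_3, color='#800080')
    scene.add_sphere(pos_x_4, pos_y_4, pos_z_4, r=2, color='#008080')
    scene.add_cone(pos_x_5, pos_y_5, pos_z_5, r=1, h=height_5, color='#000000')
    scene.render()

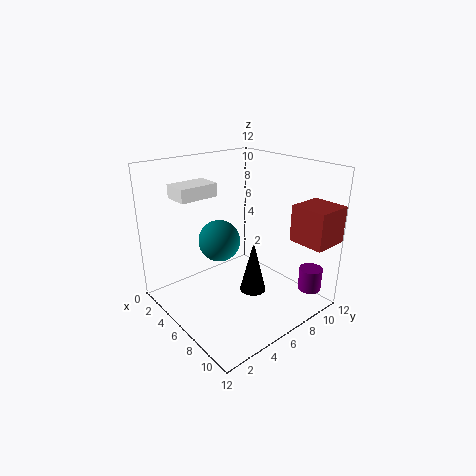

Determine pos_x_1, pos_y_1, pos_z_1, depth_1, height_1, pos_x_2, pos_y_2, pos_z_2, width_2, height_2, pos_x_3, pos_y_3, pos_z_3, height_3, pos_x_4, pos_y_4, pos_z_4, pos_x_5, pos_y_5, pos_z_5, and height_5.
pos_x_1 = 9, pos_y_1 = 9, pos_z_1 = 6, depth_1 = 3, height_1 = 3, pos_x_2 = 4, pos_y_2 = 1, pos_z_2 = 10, width_2 = 2, height_2 = 1, pos_x_3 = 10, pos_y_3 = 11, pos_z_3 = 1, height_3 = 2, pos_x_4 = 2, pos_y_4 = 7, pos_z_4 = 4, pos_x_5 = 9, pos_y_5 = 5, pos_z_5 = 3, height_5 = 4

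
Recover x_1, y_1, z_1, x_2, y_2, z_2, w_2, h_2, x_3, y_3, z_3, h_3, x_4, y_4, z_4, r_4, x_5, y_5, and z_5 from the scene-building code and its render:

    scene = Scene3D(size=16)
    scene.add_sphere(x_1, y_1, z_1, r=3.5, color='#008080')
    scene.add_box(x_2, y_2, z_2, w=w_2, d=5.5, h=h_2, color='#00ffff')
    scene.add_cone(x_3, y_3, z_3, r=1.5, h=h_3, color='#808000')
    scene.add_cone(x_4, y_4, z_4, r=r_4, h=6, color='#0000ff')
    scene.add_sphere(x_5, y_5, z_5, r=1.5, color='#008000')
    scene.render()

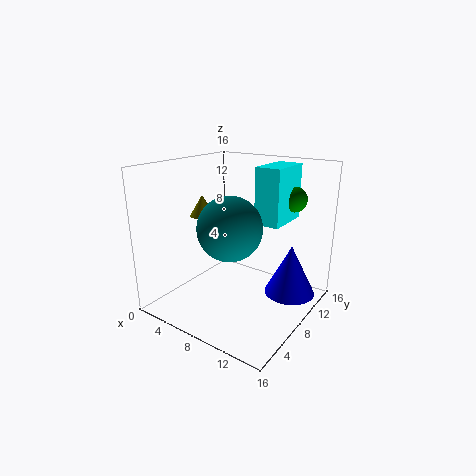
x_1 = 8; y_1 = 6.5; z_1 = 9.5; x_2 = 8.5; y_2 = 10.5; z_2 = 9; w_2 = 3; h_2 = 6.5; x_3 = 2.5; y_3 = 8.5; z_3 = 9.5; h_3 = 2.5; x_4 = 12.5; y_4 = 12.5; z_4 = 0.5; r_4 = 3; x_5 = 11.5; y_5 = 14.5; z_5 = 11.5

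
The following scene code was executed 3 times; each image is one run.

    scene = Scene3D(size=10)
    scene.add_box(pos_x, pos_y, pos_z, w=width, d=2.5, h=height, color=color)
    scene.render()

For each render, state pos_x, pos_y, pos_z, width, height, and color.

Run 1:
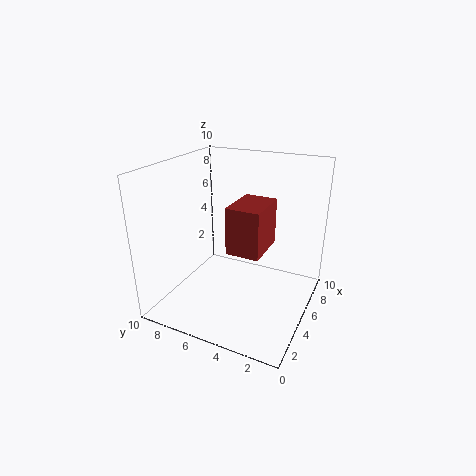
pos_x = 5; pos_y = 3.5; pos_z = 3.5; width = 3.5; height = 3.5; color = 'brown'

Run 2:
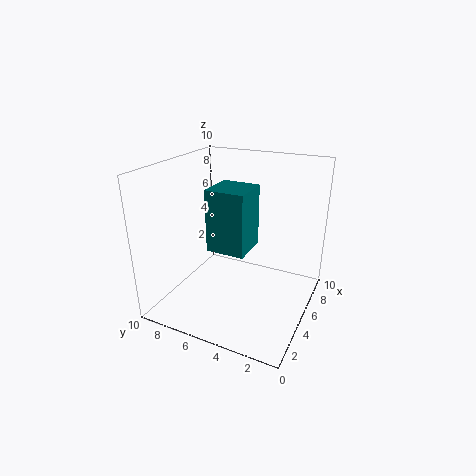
pos_x = 2.5; pos_y = 3.5; pos_z = 5; width = 2.5; height = 4; color = 'teal'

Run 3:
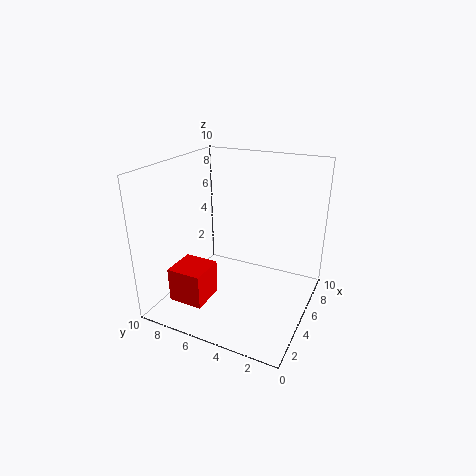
pos_x = 2; pos_y = 6.5; pos_z = 0.5; width = 2.5; height = 2.5; color = 'red'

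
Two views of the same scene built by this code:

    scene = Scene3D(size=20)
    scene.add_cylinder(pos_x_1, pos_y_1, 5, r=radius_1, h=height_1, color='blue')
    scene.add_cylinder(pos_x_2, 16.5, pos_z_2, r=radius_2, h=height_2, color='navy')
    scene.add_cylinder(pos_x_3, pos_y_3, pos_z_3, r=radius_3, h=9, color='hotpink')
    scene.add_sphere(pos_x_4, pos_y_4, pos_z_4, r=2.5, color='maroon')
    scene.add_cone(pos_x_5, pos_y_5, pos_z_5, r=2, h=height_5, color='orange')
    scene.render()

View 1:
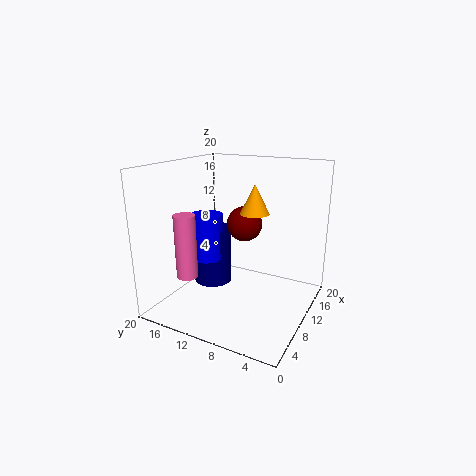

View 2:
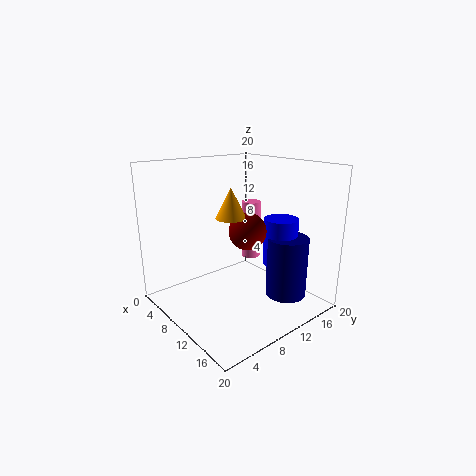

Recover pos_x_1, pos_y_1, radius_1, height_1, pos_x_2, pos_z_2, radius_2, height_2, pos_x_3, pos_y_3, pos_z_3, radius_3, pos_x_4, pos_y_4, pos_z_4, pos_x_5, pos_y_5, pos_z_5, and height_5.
pos_x_1 = 12; pos_y_1 = 16.5; radius_1 = 2.5; height_1 = 7; pos_x_2 = 13.5; pos_z_2 = 0.5; radius_2 = 3; height_2 = 9; pos_x_3 = 6; pos_y_3 = 16; pos_z_3 = 4.5; radius_3 = 1.5; pos_x_4 = 12; pos_y_4 = 10; pos_z_4 = 11.5; pos_x_5 = 11; pos_y_5 = 8; pos_z_5 = 13.5; height_5 = 4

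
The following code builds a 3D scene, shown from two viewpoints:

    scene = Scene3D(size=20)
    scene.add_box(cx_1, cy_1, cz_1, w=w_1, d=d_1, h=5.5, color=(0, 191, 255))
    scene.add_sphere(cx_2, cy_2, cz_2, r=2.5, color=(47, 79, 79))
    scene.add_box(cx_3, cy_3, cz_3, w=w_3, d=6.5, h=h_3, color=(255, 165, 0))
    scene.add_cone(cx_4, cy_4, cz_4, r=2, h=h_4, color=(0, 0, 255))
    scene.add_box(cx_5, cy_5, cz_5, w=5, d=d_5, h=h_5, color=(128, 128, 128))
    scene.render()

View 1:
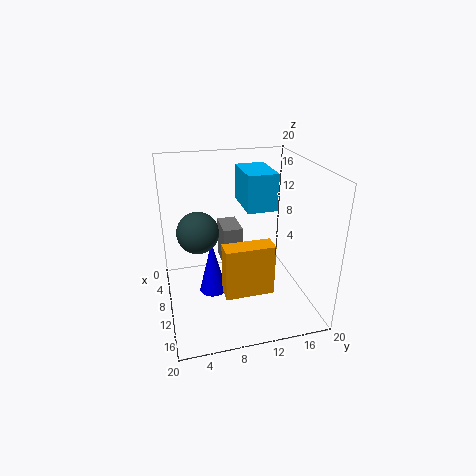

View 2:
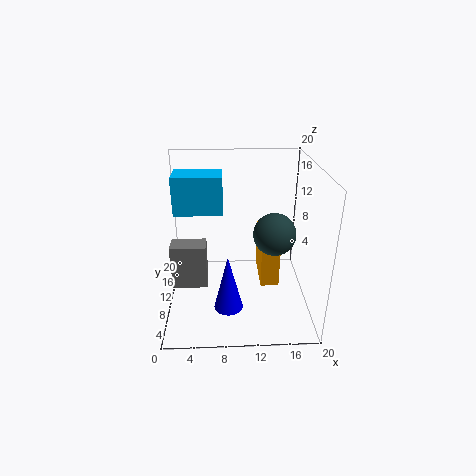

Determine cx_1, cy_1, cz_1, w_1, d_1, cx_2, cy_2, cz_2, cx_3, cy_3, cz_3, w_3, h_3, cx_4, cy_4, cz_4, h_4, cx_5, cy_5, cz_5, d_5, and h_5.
cx_1 = 1; cy_1 = 12; cz_1 = 12.5; w_1 = 7; d_1 = 4.5; cx_2 = 14; cy_2 = 4; cz_2 = 13.5; cx_3 = 13; cy_3 = 7; cz_3 = 4; w_3 = 2.5; h_3 = 7; cx_4 = 8.5; cy_4 = 6.5; cz_4 = 1; h_4 = 8; cx_5 = 0.5; cy_5 = 9; cz_5 = 2.5; d_5 = 3; h_5 = 6.5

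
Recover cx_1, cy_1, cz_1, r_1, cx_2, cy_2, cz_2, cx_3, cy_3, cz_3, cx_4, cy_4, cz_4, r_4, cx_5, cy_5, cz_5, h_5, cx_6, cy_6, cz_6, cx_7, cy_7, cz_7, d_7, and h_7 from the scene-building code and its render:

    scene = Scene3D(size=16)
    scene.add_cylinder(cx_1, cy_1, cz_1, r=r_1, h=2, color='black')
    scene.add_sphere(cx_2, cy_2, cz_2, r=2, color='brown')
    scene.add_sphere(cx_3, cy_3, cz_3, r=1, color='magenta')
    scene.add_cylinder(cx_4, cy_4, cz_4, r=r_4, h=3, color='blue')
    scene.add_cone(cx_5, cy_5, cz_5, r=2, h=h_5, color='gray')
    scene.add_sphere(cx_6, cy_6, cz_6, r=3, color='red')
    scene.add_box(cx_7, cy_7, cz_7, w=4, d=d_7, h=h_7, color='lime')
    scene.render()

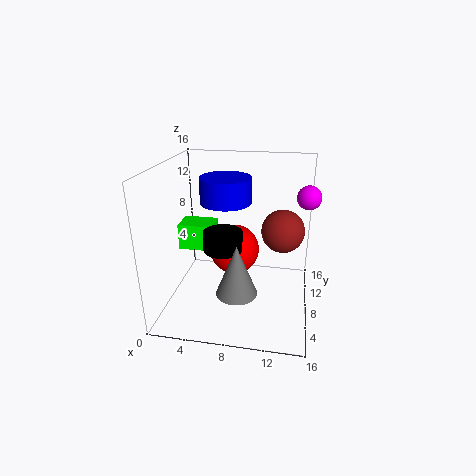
cx_1 = 7
cy_1 = 5
cz_1 = 8
r_1 = 2
cx_2 = 13
cy_2 = 4
cz_2 = 11
cx_3 = 15
cy_3 = 2
cz_3 = 15
cx_4 = 6
cy_4 = 11
cz_4 = 11
r_4 = 3
cx_5 = 9
cy_5 = 2
cz_5 = 5
h_5 = 5
cx_6 = 7
cy_6 = 11
cz_6 = 5
cx_7 = 1
cy_7 = 8
cz_7 = 6
d_7 = 3
h_7 = 3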